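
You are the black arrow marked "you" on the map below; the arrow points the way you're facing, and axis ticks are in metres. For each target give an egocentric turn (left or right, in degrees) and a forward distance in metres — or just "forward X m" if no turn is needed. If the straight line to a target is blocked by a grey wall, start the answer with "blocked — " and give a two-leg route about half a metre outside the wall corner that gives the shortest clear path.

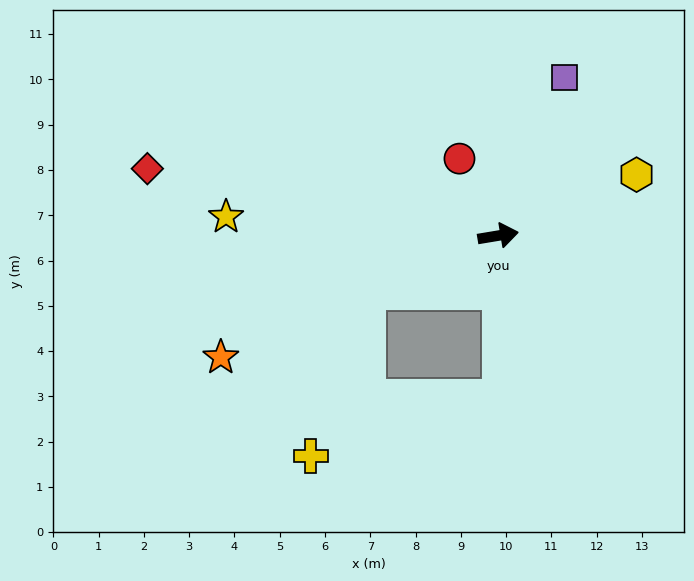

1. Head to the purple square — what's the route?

turn left 58°, forward 3.8 m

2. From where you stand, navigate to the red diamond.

turn left 160°, forward 7.9 m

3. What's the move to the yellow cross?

blocked — turn right 167°, forward 3.2 m, then turn left 49°, forward 3.9 m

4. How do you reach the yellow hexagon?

turn left 14°, forward 3.3 m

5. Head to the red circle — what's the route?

turn left 107°, forward 1.9 m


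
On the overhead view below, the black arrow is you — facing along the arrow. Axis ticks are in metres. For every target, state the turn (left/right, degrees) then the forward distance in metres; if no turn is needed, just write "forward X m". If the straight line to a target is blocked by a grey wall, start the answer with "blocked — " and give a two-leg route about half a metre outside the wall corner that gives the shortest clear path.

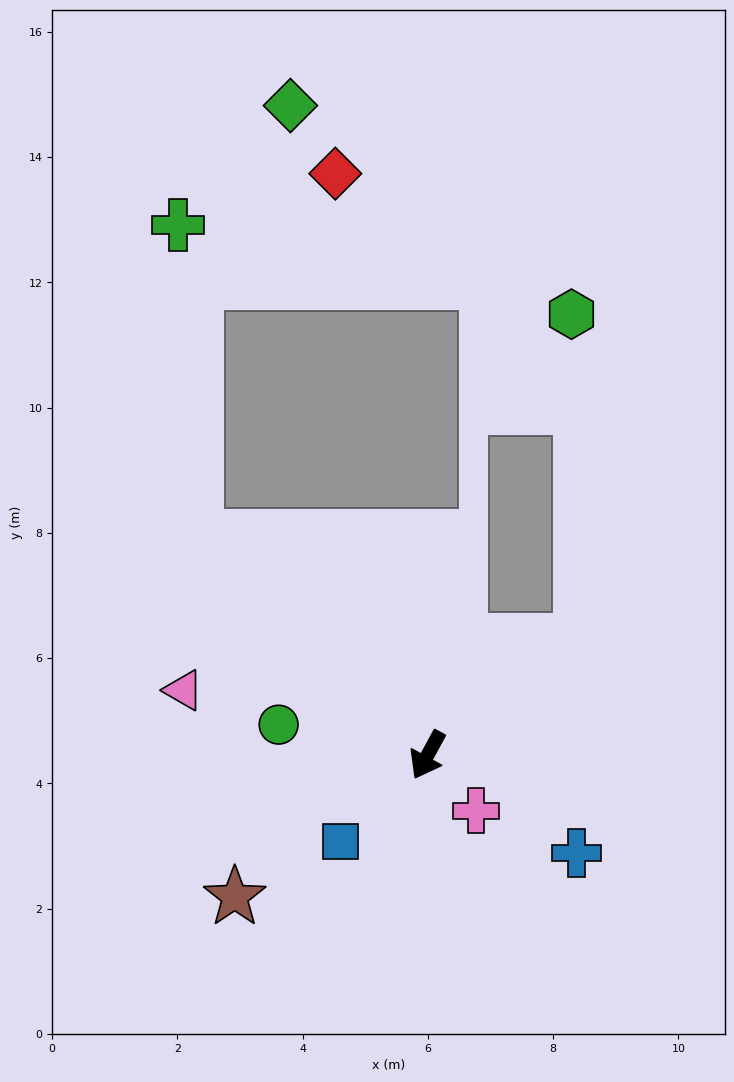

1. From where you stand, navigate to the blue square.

turn right 17°, forward 2.0 m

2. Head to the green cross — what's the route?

blocked — turn right 105°, forward 5.1 m, then turn right 43°, forward 5.0 m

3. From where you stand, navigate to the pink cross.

turn left 70°, forward 1.2 m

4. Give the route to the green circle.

turn right 73°, forward 2.4 m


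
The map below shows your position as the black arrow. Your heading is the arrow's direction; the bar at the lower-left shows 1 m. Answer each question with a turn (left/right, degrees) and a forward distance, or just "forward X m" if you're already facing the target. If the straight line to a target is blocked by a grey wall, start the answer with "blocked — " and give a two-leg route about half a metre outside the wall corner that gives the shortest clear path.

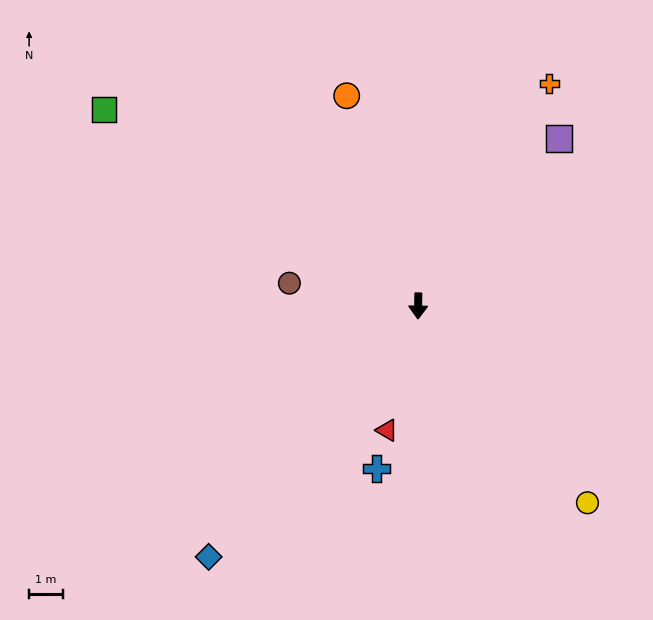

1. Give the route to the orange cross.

turn left 150°, forward 7.7 m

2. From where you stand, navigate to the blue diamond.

turn right 39°, forward 9.7 m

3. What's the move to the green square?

turn right 121°, forward 11.0 m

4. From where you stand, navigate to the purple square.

turn left 141°, forward 6.5 m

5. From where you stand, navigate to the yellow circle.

turn left 42°, forward 7.7 m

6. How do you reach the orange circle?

turn right 160°, forward 6.6 m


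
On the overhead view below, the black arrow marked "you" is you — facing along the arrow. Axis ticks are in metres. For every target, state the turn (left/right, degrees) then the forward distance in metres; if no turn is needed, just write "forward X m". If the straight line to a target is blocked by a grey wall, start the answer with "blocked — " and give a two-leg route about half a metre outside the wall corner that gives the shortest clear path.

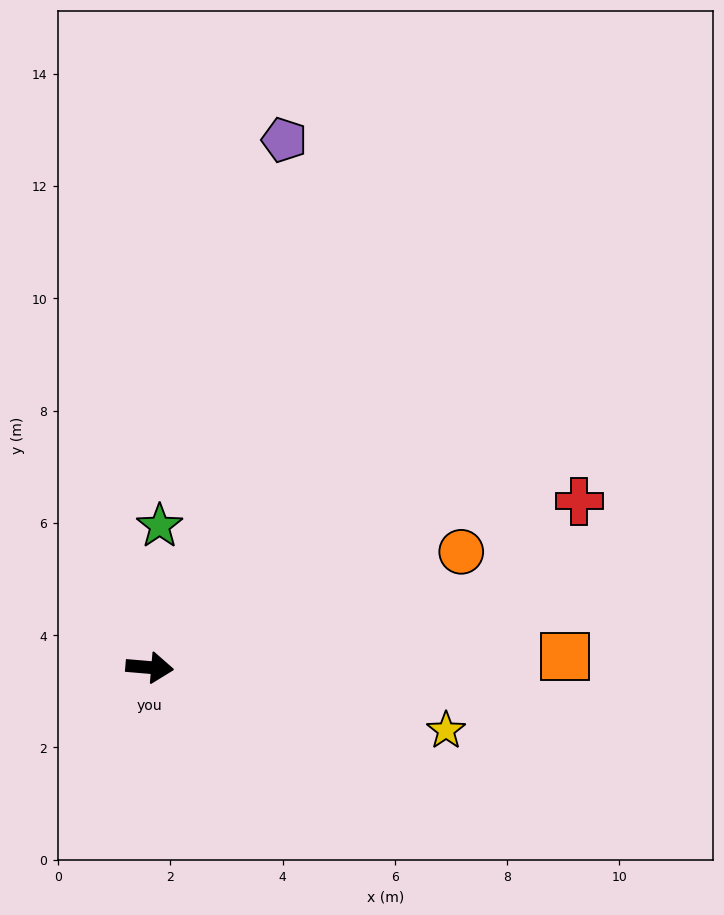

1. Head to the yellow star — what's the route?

turn right 7°, forward 5.4 m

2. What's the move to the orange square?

turn left 6°, forward 7.4 m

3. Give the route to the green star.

turn left 91°, forward 2.5 m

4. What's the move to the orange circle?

turn left 25°, forward 5.9 m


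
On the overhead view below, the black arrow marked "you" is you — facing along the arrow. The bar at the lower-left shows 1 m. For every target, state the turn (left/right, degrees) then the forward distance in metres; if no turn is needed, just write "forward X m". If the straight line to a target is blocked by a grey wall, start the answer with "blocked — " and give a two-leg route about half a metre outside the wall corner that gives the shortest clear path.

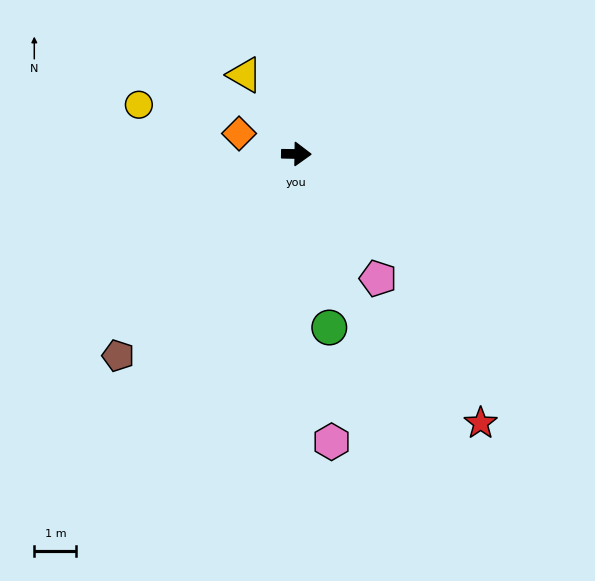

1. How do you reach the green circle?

turn right 78°, forward 4.2 m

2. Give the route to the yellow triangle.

turn left 124°, forward 2.2 m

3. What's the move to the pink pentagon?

turn right 56°, forward 3.5 m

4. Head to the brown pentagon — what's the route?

turn right 131°, forward 6.4 m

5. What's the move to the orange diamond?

turn left 161°, forward 1.4 m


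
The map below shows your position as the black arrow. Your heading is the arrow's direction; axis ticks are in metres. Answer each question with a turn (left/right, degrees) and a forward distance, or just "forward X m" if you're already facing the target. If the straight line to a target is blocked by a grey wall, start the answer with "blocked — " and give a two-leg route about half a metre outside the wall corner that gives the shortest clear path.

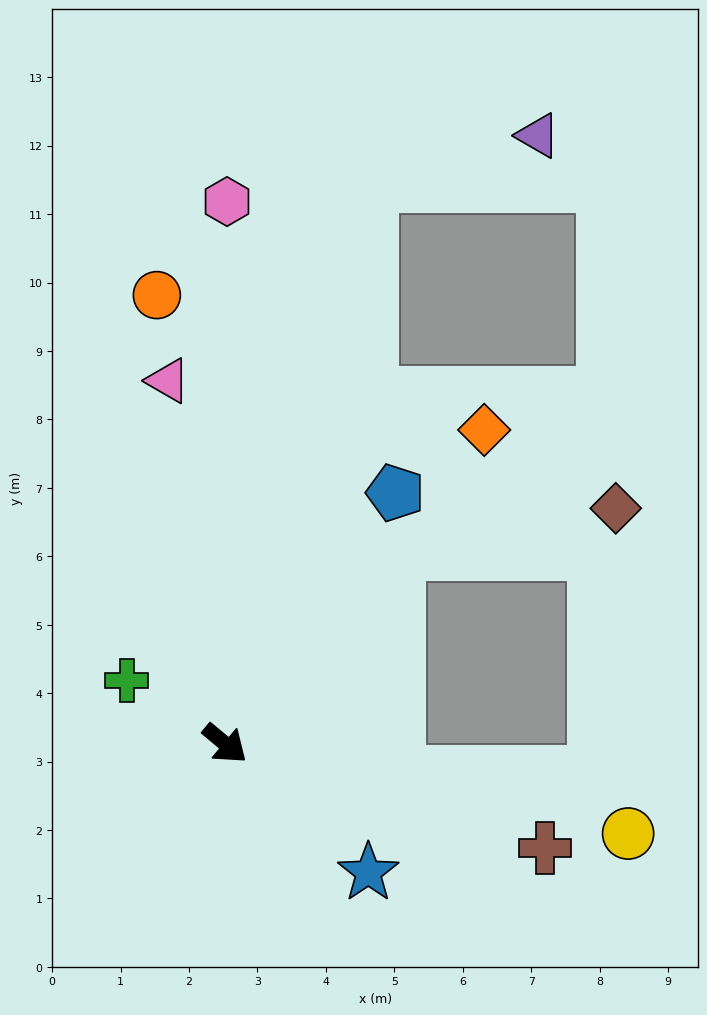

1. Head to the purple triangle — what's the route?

blocked — turn left 115°, forward 8.5 m, then turn right 59°, forward 2.6 m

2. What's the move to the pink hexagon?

turn left 130°, forward 7.9 m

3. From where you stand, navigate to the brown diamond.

blocked — turn left 88°, forward 3.8 m, then turn right 37°, forward 3.3 m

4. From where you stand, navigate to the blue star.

turn right 2°, forward 2.8 m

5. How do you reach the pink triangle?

turn left 139°, forward 5.4 m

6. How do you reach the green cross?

turn right 173°, forward 1.7 m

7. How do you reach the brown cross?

turn left 22°, forward 4.9 m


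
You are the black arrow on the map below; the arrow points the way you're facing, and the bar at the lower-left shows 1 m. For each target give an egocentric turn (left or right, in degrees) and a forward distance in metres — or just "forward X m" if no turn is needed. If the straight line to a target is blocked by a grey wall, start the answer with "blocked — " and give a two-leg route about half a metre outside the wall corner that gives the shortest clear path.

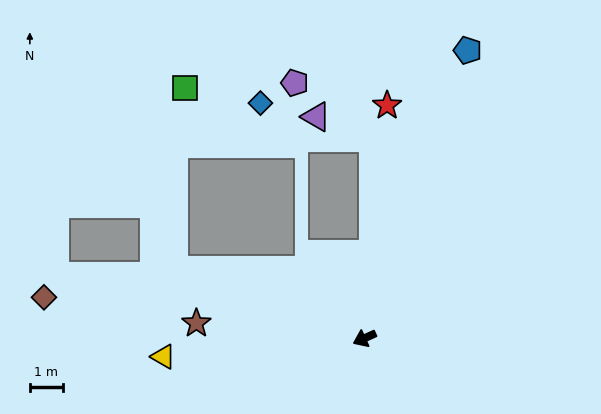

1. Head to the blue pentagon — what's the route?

turn right 134°, forward 9.2 m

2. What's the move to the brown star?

turn right 30°, forward 5.1 m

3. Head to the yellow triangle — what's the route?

turn right 19°, forward 6.1 m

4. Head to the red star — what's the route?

turn right 120°, forward 7.1 m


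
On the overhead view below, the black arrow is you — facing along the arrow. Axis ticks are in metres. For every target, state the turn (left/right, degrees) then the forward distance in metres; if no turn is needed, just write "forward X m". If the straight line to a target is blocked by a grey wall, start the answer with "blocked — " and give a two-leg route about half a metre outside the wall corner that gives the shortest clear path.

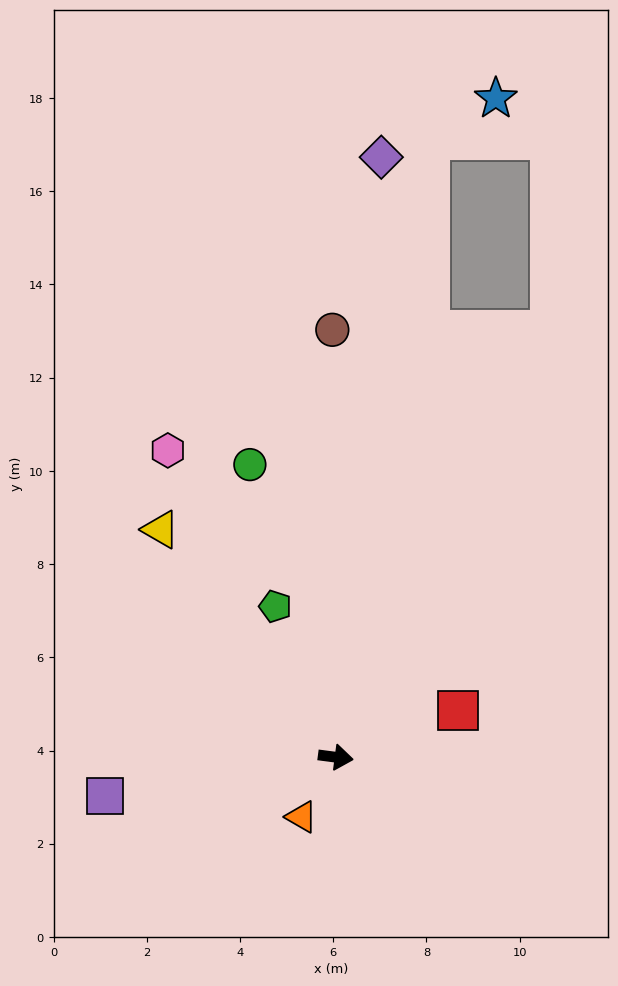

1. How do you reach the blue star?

blocked — turn left 89°, forward 13.4 m, then turn right 49°, forward 1.7 m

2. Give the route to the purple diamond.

turn left 93°, forward 12.9 m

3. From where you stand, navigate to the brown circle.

turn left 98°, forward 9.2 m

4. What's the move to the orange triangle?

turn right 112°, forward 1.5 m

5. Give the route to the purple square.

turn right 163°, forward 5.0 m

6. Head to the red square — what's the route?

turn left 28°, forward 2.8 m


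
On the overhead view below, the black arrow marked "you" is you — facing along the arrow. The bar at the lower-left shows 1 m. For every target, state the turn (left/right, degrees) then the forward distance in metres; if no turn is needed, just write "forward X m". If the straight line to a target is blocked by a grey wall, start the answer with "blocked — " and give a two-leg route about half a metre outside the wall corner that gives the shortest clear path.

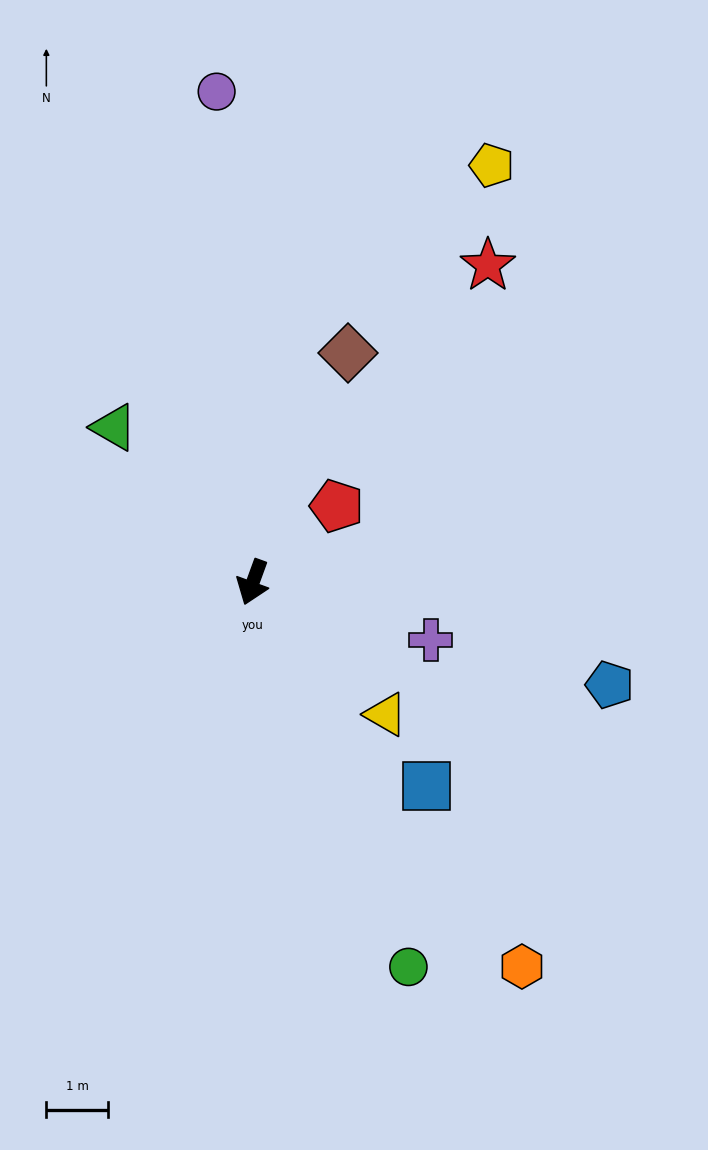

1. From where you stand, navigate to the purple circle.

turn right 156°, forward 8.0 m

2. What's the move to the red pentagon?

turn left 152°, forward 1.8 m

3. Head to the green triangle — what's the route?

turn right 118°, forward 3.4 m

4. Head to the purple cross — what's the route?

turn left 92°, forward 3.1 m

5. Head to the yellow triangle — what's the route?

turn left 65°, forward 3.1 m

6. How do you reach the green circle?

turn left 42°, forward 6.8 m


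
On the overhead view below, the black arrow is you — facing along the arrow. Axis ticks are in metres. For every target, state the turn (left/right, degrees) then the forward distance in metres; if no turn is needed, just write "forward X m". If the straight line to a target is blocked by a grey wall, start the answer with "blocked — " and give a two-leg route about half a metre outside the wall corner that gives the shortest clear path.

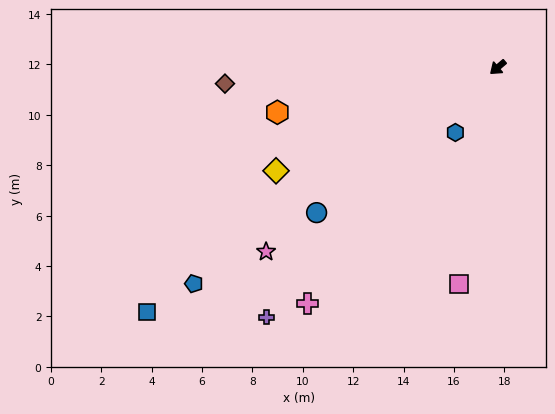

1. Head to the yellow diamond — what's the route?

turn right 15°, forward 9.7 m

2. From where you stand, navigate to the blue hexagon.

turn left 16°, forward 3.1 m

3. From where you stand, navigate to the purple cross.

turn left 7°, forward 13.5 m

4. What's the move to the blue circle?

forward 9.2 m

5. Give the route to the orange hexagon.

turn right 29°, forward 8.9 m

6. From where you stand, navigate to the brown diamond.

turn right 37°, forward 10.9 m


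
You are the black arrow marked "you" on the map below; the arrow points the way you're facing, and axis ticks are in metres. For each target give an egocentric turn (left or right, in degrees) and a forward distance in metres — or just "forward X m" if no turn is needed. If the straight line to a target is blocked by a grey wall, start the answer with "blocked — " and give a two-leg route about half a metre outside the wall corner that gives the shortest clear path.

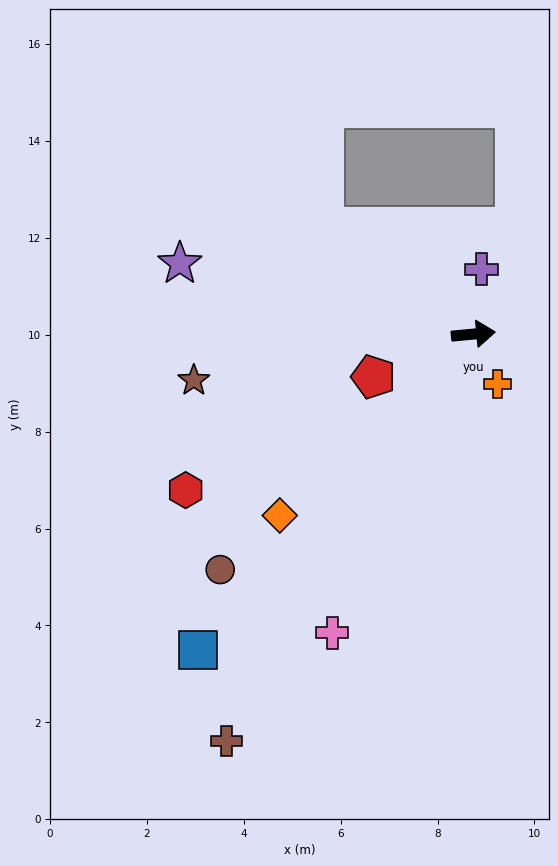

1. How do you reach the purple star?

turn left 161°, forward 6.2 m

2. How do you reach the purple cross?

turn left 77°, forward 1.4 m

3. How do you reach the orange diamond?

turn right 142°, forward 5.5 m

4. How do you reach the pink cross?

turn right 121°, forward 6.8 m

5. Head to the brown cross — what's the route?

turn right 127°, forward 9.8 m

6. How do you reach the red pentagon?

turn right 162°, forward 2.2 m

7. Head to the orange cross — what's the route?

turn right 70°, forward 1.1 m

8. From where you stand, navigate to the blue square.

turn right 137°, forward 8.6 m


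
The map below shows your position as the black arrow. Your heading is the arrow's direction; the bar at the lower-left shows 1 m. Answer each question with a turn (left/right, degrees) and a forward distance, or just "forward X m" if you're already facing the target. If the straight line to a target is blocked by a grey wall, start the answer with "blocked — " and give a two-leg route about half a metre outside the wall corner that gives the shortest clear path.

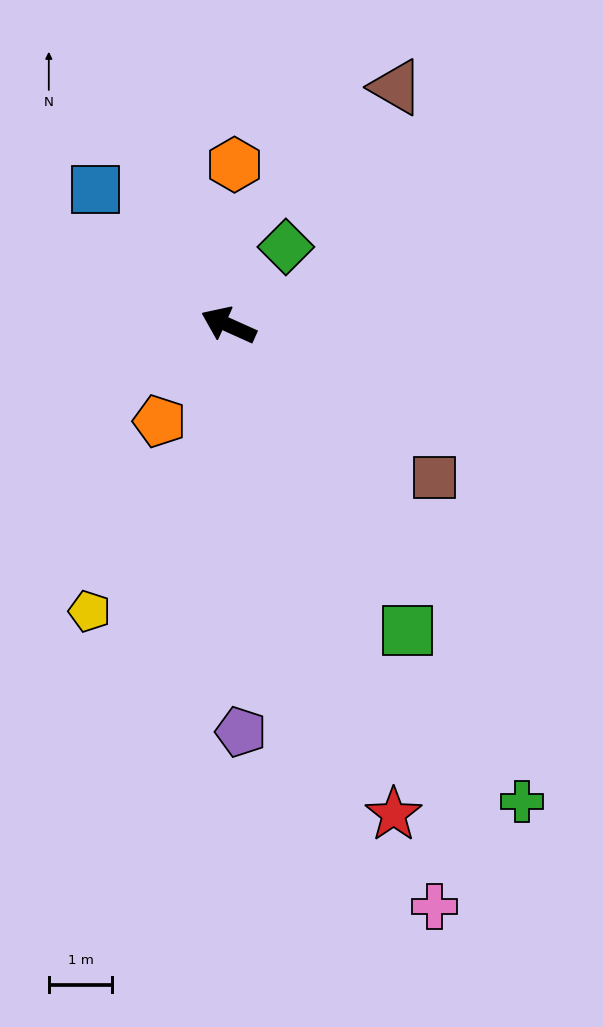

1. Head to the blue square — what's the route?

turn right 21°, forward 3.0 m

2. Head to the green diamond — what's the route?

turn right 102°, forward 1.5 m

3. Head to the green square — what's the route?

turn left 145°, forward 5.6 m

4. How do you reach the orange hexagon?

turn right 68°, forward 2.5 m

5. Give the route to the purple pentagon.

turn left 116°, forward 6.4 m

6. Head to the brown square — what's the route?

turn left 168°, forward 4.0 m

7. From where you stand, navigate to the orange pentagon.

turn left 79°, forward 1.9 m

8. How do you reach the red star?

turn left 133°, forward 8.1 m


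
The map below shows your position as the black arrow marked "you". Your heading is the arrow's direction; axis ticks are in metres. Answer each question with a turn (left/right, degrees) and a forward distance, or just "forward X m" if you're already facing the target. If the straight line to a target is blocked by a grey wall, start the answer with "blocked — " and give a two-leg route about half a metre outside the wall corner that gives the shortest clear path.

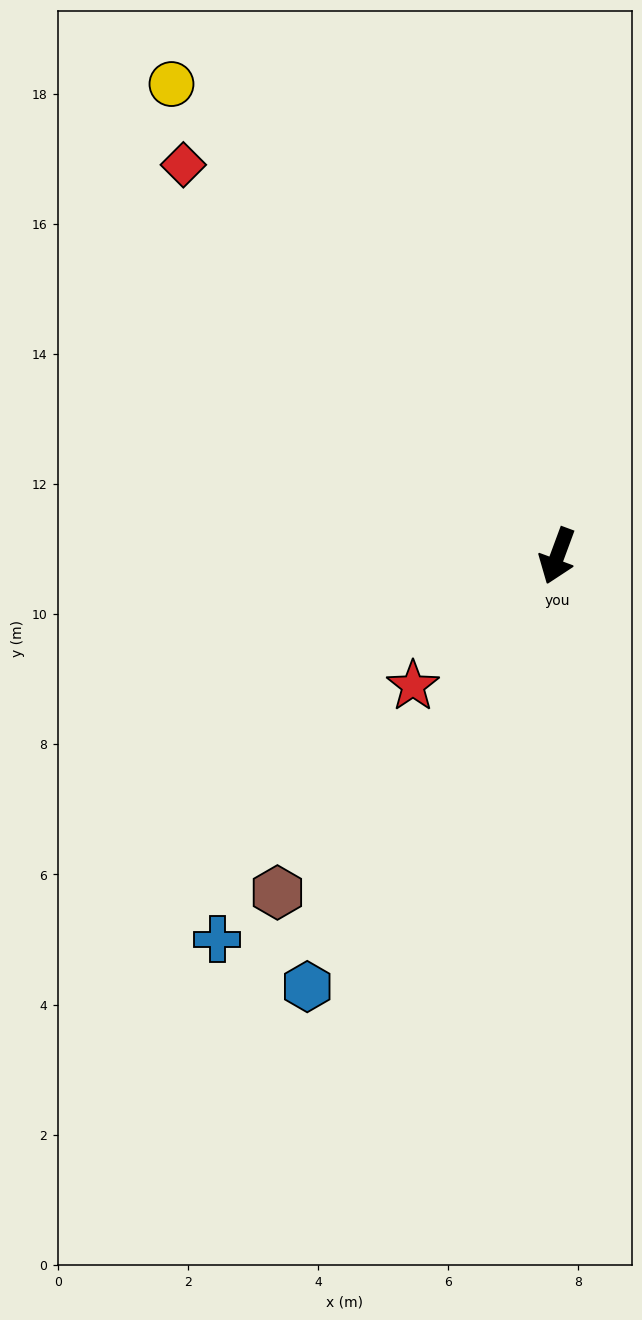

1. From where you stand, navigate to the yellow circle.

turn right 120°, forward 9.4 m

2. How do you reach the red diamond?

turn right 116°, forward 8.3 m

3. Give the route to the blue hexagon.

turn right 10°, forward 7.7 m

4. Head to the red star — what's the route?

turn right 28°, forward 3.0 m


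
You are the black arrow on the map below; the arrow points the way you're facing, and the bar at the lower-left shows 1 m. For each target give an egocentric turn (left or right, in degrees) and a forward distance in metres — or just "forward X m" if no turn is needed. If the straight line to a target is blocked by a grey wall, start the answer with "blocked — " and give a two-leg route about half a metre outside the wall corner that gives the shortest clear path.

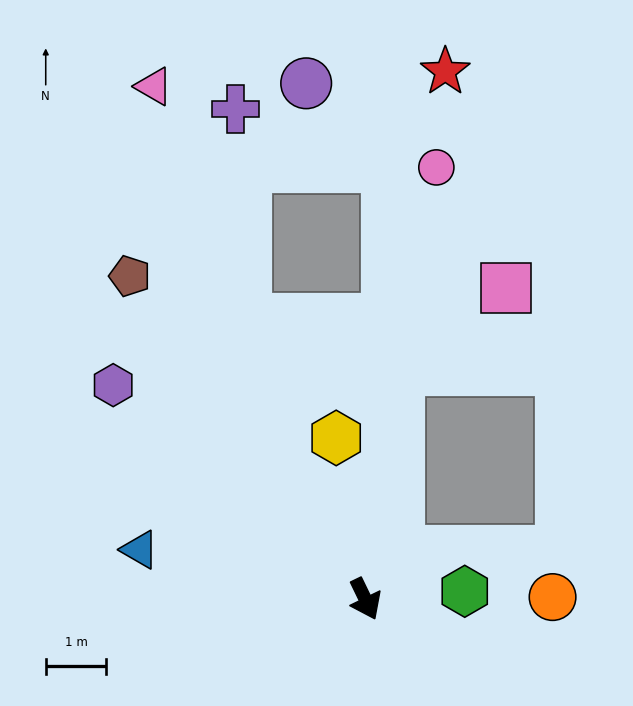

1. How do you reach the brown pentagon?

turn right 170°, forward 6.6 m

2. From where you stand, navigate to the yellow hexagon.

turn left 164°, forward 2.7 m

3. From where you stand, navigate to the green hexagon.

turn left 69°, forward 1.7 m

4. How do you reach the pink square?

blocked — turn left 146°, forward 3.8 m, then turn right 45°, forward 2.2 m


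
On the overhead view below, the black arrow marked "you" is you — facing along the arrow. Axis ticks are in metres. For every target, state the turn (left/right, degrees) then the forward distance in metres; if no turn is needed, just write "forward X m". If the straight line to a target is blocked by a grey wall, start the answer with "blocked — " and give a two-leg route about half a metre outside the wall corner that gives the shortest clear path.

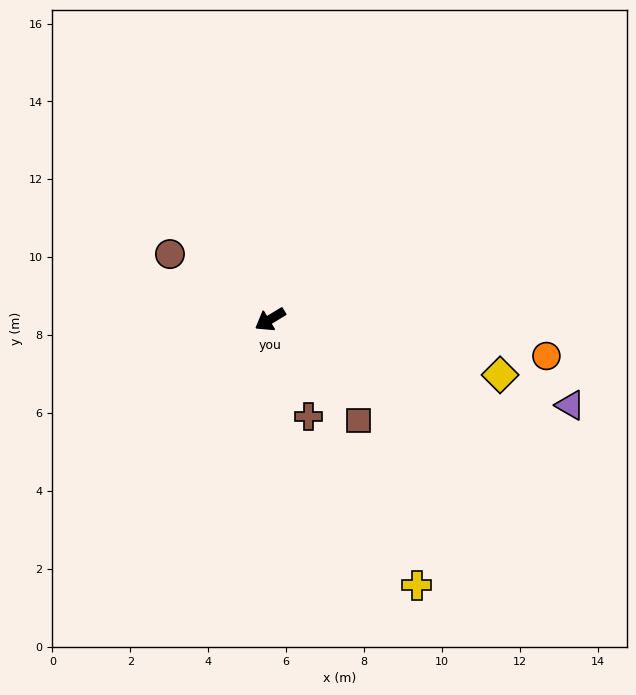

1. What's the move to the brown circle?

turn right 64°, forward 3.1 m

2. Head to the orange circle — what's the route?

turn left 141°, forward 7.2 m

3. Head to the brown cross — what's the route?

turn left 80°, forward 2.7 m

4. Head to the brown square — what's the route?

turn left 100°, forward 3.5 m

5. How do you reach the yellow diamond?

turn left 135°, forward 6.1 m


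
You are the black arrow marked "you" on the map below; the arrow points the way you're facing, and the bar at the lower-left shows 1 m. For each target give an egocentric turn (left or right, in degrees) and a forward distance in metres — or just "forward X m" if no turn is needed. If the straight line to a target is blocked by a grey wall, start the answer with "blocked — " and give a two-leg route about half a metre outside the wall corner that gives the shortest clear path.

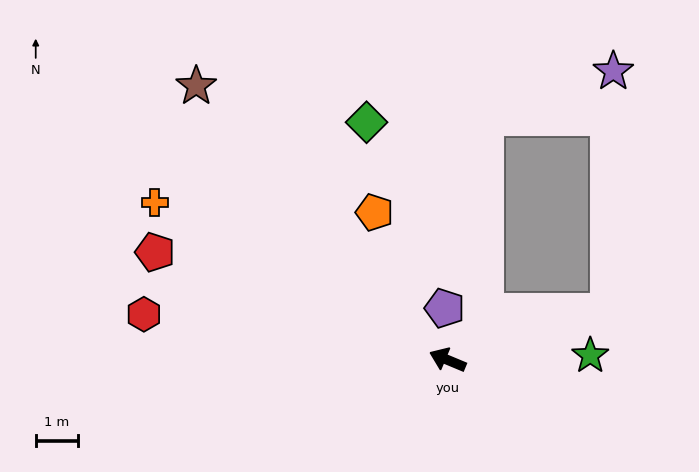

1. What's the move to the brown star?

turn right 25°, forward 8.8 m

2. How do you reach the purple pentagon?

turn right 64°, forward 1.2 m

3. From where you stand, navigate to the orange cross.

turn right 6°, forward 7.9 m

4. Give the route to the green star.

turn right 156°, forward 3.4 m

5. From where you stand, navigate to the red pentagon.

turn left 2°, forward 7.4 m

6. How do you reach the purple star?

blocked — turn right 140°, forward 4.0 m, then turn left 71°, forward 5.7 m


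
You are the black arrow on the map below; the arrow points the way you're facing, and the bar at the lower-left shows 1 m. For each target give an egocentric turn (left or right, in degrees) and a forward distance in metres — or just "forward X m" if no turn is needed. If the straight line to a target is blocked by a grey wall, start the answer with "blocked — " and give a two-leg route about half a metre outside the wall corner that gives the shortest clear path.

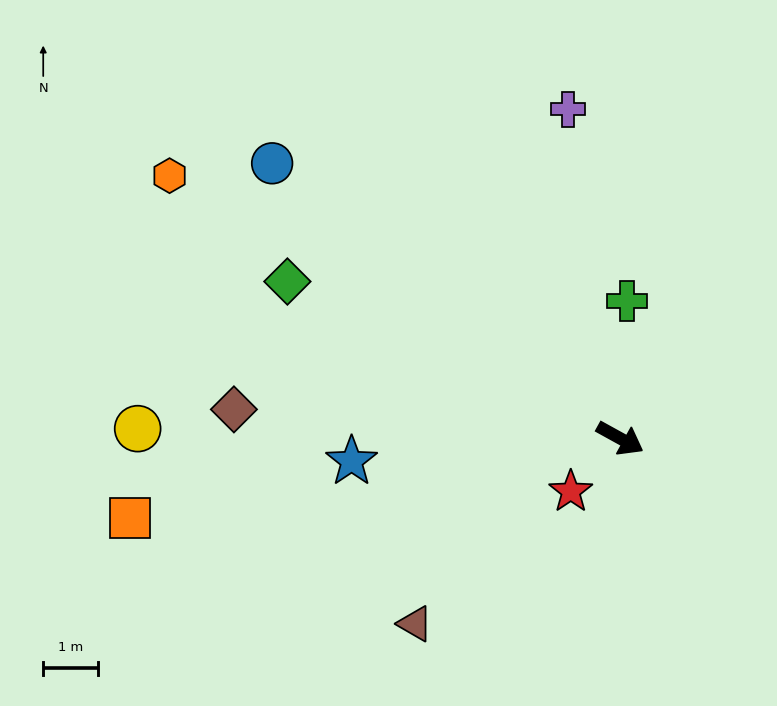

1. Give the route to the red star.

turn right 104°, forward 1.3 m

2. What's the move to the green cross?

turn left 116°, forward 2.5 m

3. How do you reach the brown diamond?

turn right 155°, forward 7.1 m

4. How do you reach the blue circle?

turn left 171°, forward 8.1 m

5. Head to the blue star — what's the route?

turn right 146°, forward 4.9 m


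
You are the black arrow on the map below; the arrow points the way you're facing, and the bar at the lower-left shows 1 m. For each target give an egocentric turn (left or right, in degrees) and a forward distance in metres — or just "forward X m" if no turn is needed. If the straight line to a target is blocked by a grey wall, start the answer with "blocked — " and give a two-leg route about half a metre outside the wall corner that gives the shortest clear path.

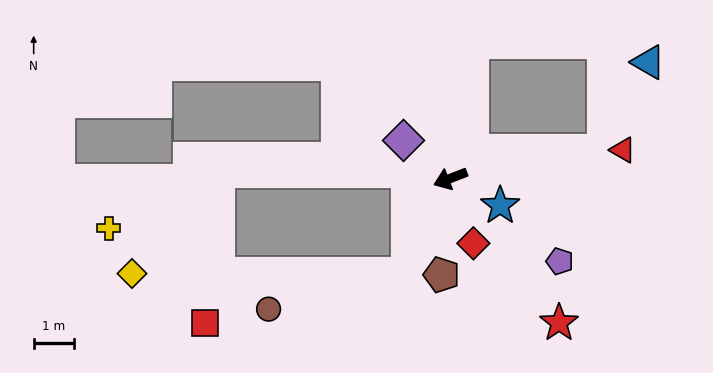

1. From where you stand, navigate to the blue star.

turn left 130°, forward 1.4 m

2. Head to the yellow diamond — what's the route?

blocked — turn left 45°, forward 2.6 m, then turn right 66°, forward 6.9 m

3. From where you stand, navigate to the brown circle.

blocked — turn left 45°, forward 2.6 m, then turn right 52°, forward 3.6 m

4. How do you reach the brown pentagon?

turn left 64°, forward 2.4 m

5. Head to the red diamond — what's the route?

turn left 88°, forward 1.7 m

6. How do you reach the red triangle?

turn left 168°, forward 4.4 m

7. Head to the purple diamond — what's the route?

turn right 60°, forward 1.5 m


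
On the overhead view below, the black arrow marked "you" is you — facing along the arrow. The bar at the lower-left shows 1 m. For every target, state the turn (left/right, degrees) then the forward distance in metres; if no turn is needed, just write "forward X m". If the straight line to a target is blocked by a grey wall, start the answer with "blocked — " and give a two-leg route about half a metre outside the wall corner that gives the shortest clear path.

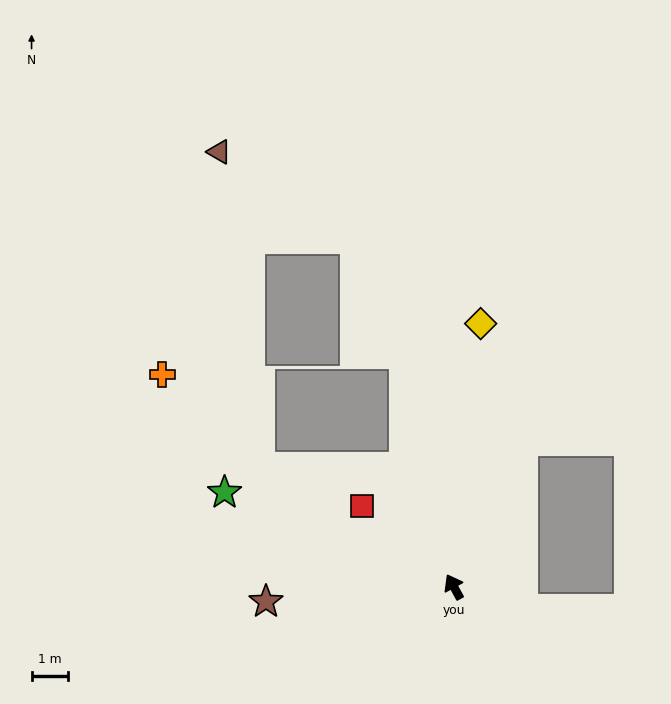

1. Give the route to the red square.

turn left 20°, forward 3.4 m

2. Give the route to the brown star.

turn left 66°, forward 5.2 m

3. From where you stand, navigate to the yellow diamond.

turn right 34°, forward 7.3 m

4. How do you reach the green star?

turn left 39°, forward 6.8 m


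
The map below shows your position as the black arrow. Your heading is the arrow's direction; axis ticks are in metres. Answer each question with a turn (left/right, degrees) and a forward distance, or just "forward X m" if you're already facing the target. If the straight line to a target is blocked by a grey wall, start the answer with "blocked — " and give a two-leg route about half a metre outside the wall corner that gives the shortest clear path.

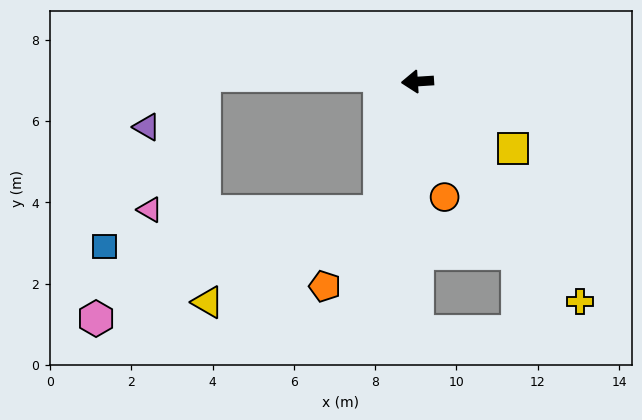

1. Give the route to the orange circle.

turn left 100°, forward 2.9 m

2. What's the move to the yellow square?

turn left 141°, forward 2.9 m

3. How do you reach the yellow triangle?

blocked — turn left 71°, forward 3.4 m, then turn right 47°, forward 4.8 m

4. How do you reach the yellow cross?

turn left 123°, forward 6.7 m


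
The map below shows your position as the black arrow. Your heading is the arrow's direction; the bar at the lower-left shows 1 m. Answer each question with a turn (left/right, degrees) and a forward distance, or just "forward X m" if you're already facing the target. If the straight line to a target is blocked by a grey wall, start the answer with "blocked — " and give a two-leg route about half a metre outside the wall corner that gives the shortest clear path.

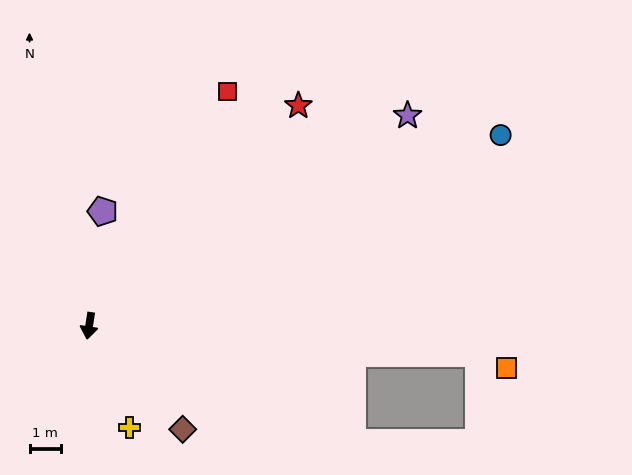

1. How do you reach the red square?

turn left 158°, forward 8.7 m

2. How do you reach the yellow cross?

turn left 31°, forward 3.5 m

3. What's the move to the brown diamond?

turn left 51°, forward 4.5 m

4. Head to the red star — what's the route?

turn left 145°, forward 9.7 m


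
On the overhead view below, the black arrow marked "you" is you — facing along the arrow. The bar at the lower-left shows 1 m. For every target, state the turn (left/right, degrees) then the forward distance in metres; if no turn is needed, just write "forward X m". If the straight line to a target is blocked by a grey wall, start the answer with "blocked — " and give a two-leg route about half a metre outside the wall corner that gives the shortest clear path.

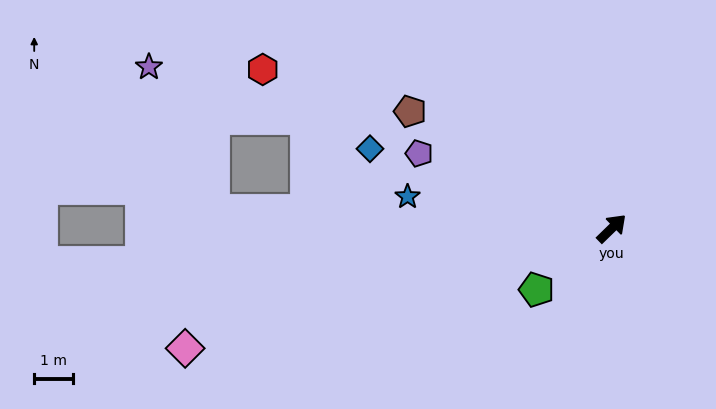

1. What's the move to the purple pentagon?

turn left 115°, forward 5.4 m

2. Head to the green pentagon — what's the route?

turn left 175°, forward 2.5 m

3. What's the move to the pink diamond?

turn left 151°, forward 11.5 m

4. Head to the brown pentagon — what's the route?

turn left 106°, forward 6.1 m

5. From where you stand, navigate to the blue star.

turn left 127°, forward 5.4 m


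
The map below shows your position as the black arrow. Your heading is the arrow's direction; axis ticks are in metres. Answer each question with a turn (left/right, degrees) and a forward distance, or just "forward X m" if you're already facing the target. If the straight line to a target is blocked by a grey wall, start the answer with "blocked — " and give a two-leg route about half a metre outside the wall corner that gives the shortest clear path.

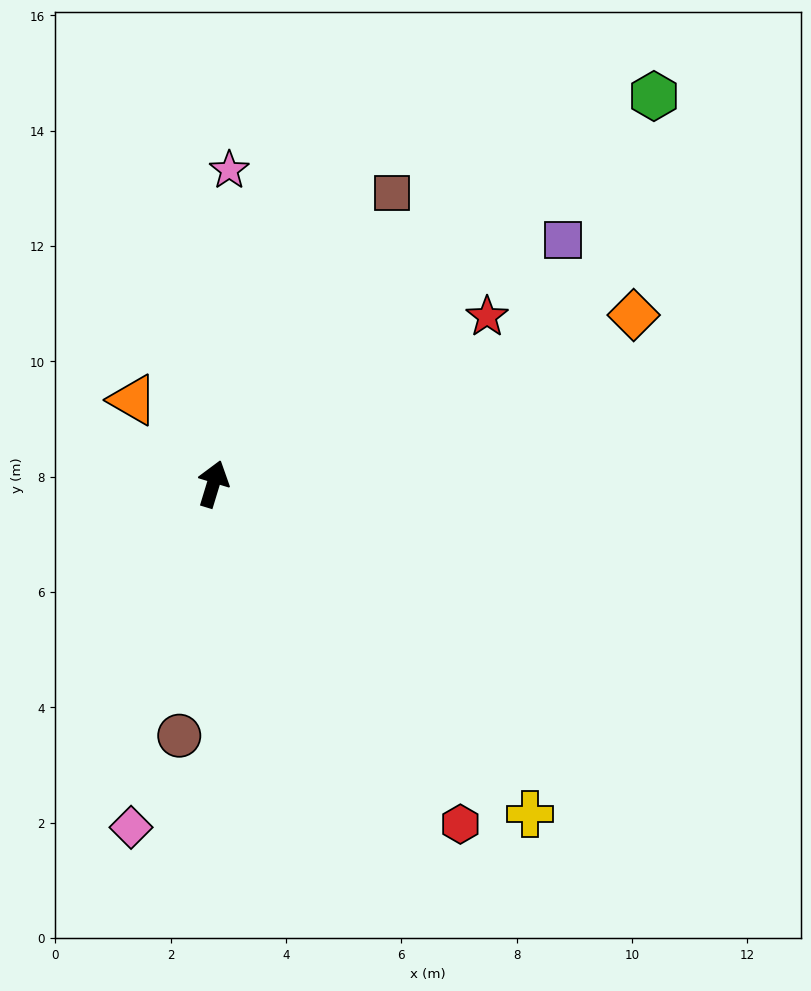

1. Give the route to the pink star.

turn left 14°, forward 5.4 m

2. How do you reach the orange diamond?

turn right 51°, forward 7.9 m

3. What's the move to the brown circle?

turn right 171°, forward 4.4 m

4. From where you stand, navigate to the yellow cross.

turn right 119°, forward 7.9 m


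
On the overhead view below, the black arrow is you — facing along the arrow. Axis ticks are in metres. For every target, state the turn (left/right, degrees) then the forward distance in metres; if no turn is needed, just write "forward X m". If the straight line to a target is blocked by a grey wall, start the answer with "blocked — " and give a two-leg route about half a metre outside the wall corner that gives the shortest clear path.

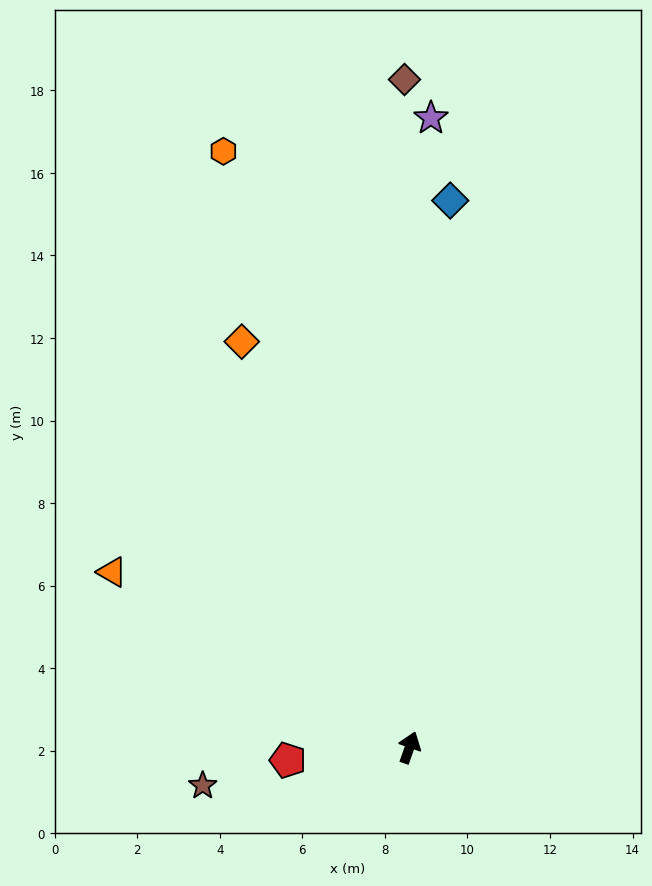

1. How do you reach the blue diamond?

turn left 15°, forward 13.3 m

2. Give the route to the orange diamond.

turn left 42°, forward 10.6 m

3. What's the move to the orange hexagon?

turn left 37°, forward 15.1 m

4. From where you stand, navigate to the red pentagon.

turn left 115°, forward 3.0 m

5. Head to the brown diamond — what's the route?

turn left 20°, forward 16.2 m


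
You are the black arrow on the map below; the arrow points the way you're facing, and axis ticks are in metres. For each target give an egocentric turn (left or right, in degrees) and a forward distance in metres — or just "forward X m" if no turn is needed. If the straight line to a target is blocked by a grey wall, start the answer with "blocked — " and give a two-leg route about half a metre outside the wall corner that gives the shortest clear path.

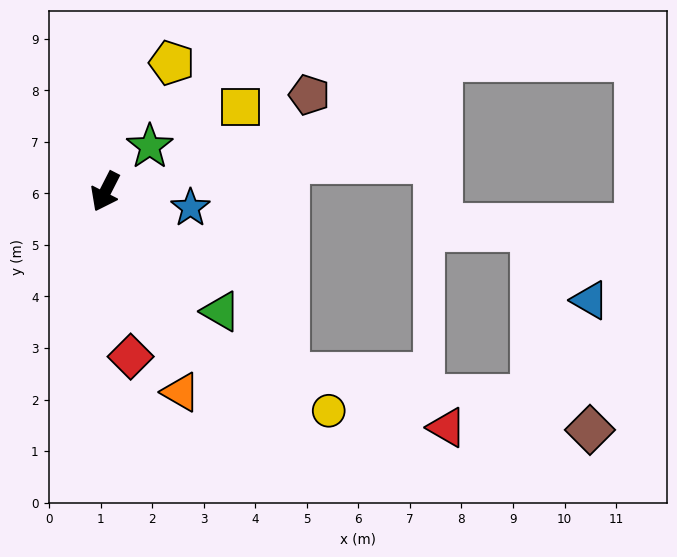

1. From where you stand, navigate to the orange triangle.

turn left 48°, forward 4.2 m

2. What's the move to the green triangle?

turn left 71°, forward 3.2 m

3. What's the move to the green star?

turn left 162°, forward 1.2 m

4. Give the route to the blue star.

turn left 106°, forward 1.7 m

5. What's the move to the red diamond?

turn left 36°, forward 3.2 m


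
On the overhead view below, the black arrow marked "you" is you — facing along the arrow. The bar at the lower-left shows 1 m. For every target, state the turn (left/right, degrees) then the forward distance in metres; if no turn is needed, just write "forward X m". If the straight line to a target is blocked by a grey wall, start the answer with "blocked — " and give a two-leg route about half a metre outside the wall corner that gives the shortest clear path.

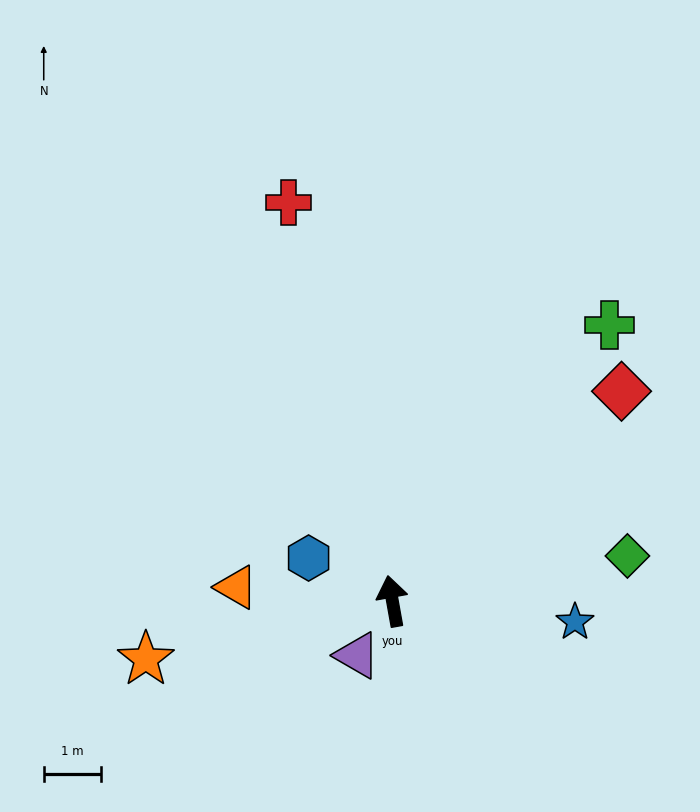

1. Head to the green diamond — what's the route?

turn right 89°, forward 4.2 m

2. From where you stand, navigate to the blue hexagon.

turn left 53°, forward 1.6 m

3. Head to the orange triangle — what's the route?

turn left 75°, forward 2.7 m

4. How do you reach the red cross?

turn left 4°, forward 7.2 m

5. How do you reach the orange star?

turn left 93°, forward 4.4 m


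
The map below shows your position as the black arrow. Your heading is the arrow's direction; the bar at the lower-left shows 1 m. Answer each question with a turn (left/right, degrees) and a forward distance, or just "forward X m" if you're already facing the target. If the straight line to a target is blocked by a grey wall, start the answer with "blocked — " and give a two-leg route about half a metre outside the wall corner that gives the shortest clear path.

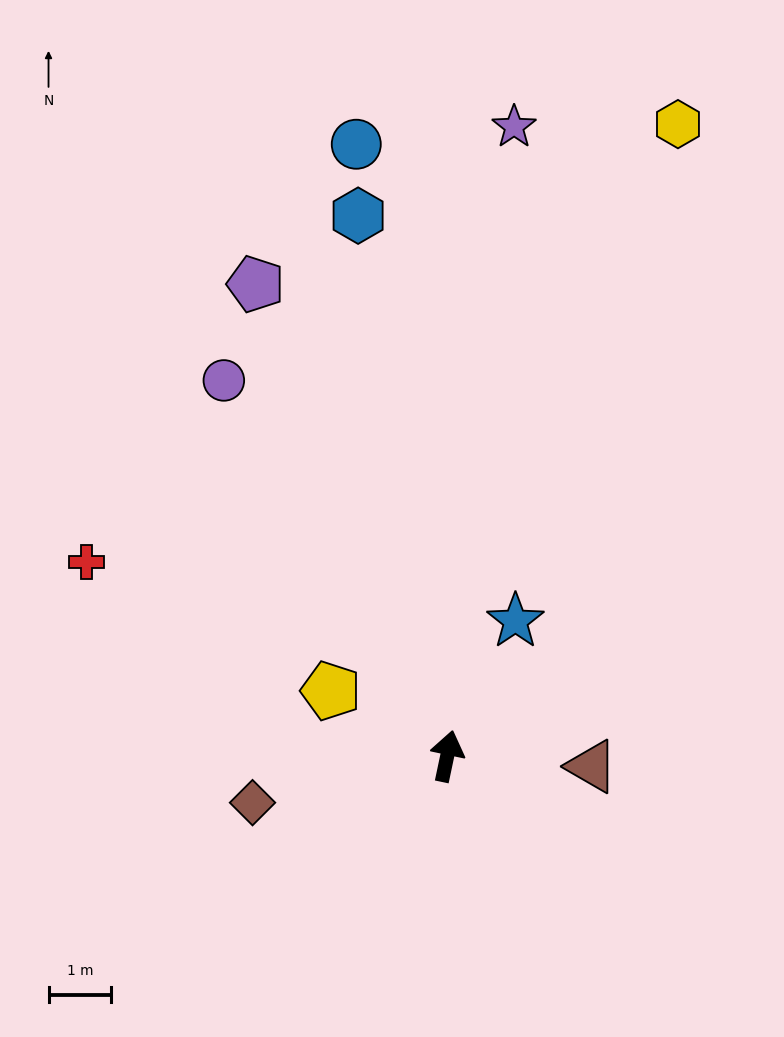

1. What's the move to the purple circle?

turn left 43°, forward 7.0 m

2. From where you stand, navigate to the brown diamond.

turn left 115°, forward 3.2 m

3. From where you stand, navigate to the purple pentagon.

turn left 34°, forward 8.1 m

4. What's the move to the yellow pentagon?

turn left 73°, forward 2.1 m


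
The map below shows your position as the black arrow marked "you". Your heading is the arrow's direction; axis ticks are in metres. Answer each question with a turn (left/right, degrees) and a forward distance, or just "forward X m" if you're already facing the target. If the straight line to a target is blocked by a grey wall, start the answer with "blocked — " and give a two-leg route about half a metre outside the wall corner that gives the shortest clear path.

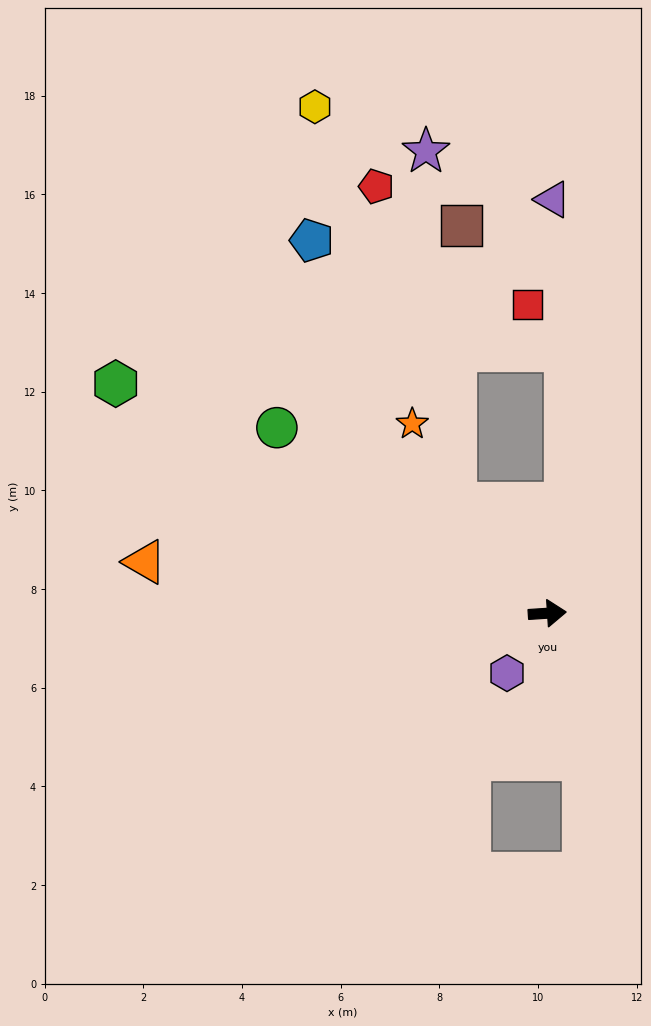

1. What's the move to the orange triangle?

turn left 169°, forward 8.2 m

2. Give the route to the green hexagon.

turn left 148°, forward 9.9 m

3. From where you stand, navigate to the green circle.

turn left 142°, forward 6.6 m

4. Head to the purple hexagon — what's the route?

turn right 128°, forward 1.5 m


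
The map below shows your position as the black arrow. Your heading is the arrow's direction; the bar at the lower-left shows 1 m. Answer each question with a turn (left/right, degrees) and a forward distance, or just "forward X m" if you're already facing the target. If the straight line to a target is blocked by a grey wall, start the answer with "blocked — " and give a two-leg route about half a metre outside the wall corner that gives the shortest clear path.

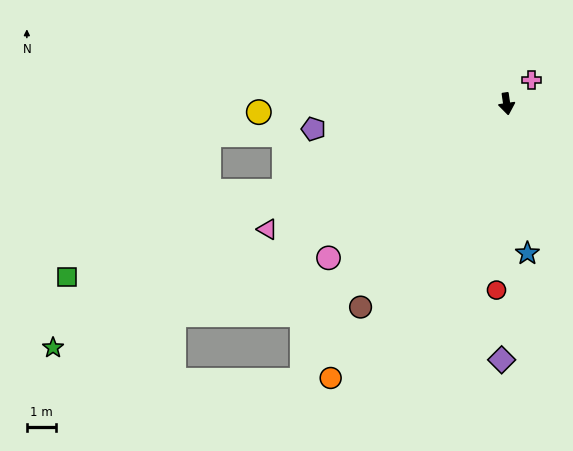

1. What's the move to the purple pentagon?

turn right 91°, forward 6.7 m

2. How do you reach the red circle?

turn right 11°, forward 6.4 m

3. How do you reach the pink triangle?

turn right 71°, forward 9.3 m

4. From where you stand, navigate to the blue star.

forward 5.2 m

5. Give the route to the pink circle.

turn right 57°, forward 8.1 m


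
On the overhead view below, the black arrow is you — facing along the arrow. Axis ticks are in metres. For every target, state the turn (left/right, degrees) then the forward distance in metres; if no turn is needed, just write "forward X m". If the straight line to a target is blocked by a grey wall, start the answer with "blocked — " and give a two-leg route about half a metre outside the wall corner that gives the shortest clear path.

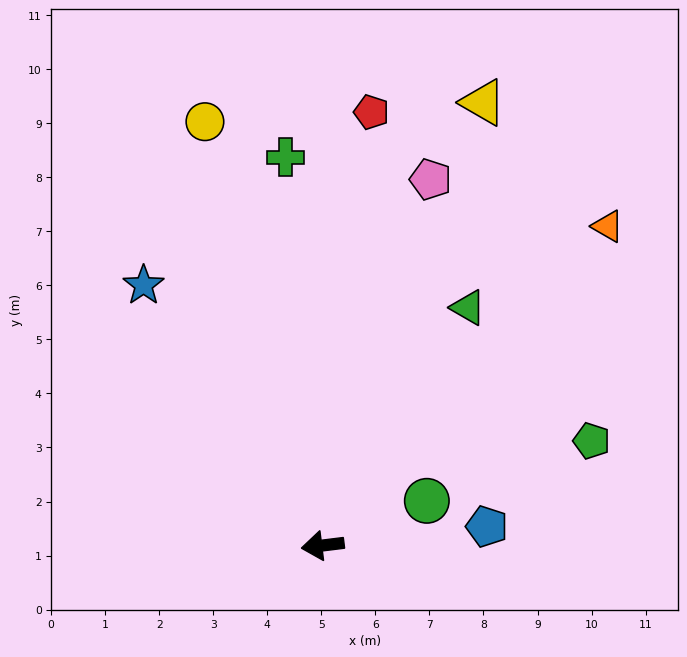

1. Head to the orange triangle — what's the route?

turn right 139°, forward 7.9 m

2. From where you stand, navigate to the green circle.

turn right 164°, forward 2.1 m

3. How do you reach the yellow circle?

turn right 82°, forward 8.1 m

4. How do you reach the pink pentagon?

turn right 113°, forward 7.1 m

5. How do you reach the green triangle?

turn right 128°, forward 5.2 m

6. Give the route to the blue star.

turn right 63°, forward 5.8 m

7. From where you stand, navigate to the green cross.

turn right 92°, forward 7.2 m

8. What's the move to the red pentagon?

turn right 103°, forward 8.1 m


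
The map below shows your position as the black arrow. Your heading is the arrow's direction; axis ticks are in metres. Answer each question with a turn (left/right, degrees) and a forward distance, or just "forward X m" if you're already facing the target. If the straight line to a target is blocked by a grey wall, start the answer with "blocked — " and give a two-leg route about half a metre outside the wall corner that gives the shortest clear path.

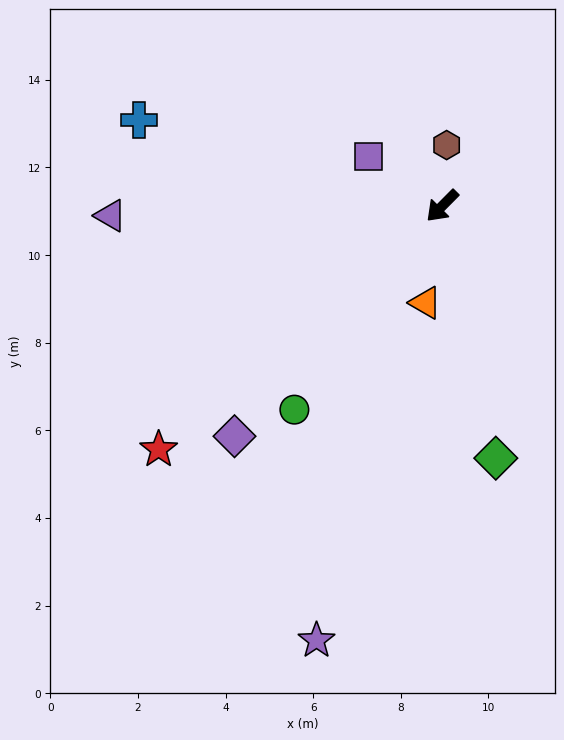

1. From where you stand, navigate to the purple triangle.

turn right 44°, forward 7.6 m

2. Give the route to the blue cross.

turn right 61°, forward 7.2 m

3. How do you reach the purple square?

turn right 79°, forward 2.0 m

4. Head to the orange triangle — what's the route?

turn left 35°, forward 2.2 m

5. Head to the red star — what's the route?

turn right 5°, forward 8.5 m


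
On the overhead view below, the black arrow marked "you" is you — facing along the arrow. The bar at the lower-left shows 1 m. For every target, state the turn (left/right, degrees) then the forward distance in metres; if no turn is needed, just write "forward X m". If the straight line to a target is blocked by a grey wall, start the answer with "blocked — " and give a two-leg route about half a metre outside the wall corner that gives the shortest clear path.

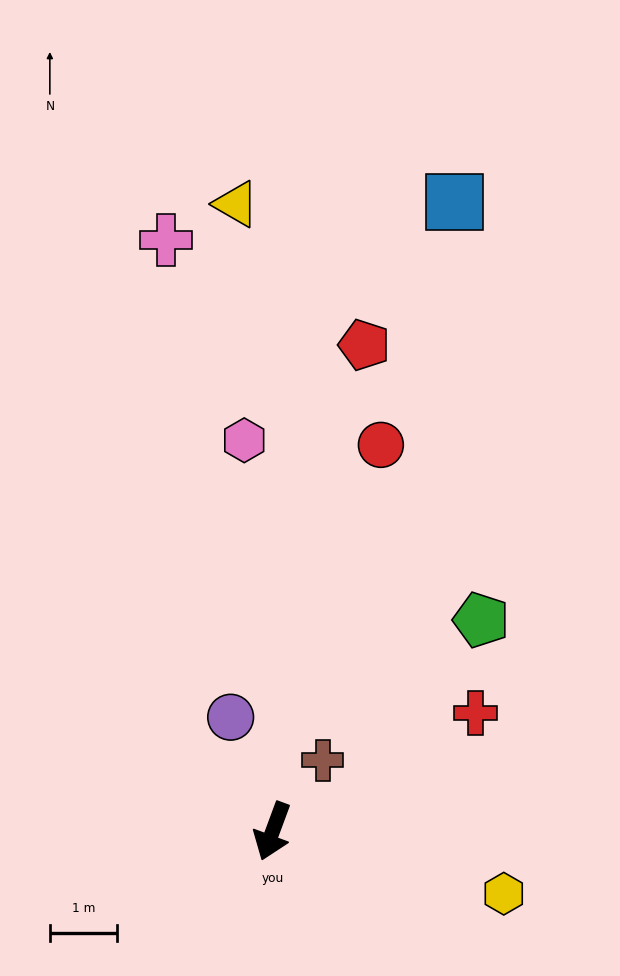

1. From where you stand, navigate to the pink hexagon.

turn right 156°, forward 5.9 m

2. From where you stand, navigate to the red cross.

turn left 141°, forward 3.5 m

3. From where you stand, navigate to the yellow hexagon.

turn left 95°, forward 3.6 m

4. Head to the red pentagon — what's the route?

turn right 170°, forward 7.4 m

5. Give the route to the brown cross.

turn left 165°, forward 1.3 m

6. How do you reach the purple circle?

turn right 139°, forward 1.8 m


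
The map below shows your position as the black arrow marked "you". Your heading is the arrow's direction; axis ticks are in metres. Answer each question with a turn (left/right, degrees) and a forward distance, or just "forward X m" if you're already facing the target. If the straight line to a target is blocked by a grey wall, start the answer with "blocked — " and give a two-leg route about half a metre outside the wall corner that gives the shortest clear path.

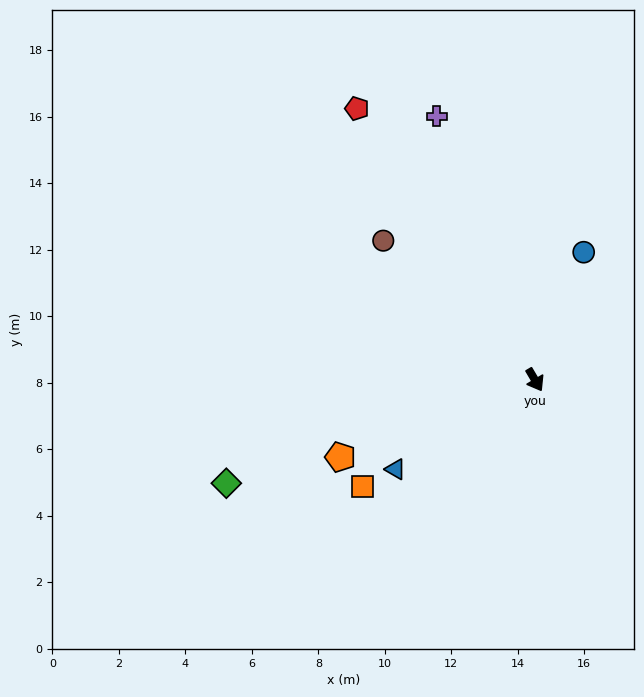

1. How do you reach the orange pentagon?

turn right 99°, forward 6.3 m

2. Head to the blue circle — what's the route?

turn left 129°, forward 4.1 m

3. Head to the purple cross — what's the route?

turn left 170°, forward 8.5 m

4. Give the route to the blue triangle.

turn right 88°, forward 5.0 m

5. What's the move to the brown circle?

turn right 163°, forward 6.2 m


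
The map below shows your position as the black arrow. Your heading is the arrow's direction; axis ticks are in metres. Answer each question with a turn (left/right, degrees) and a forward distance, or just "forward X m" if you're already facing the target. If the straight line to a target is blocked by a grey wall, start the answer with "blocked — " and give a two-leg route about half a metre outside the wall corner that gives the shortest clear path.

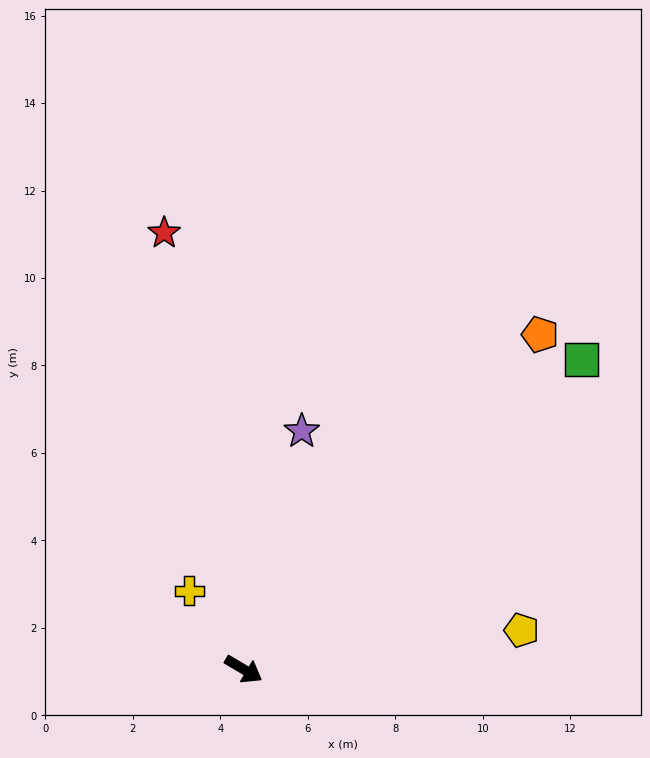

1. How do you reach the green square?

turn left 73°, forward 10.5 m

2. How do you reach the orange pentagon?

turn left 79°, forward 10.2 m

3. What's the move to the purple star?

turn left 107°, forward 5.6 m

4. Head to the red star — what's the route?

turn left 131°, forward 10.1 m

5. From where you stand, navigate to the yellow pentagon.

turn left 39°, forward 6.4 m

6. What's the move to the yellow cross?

turn left 155°, forward 2.2 m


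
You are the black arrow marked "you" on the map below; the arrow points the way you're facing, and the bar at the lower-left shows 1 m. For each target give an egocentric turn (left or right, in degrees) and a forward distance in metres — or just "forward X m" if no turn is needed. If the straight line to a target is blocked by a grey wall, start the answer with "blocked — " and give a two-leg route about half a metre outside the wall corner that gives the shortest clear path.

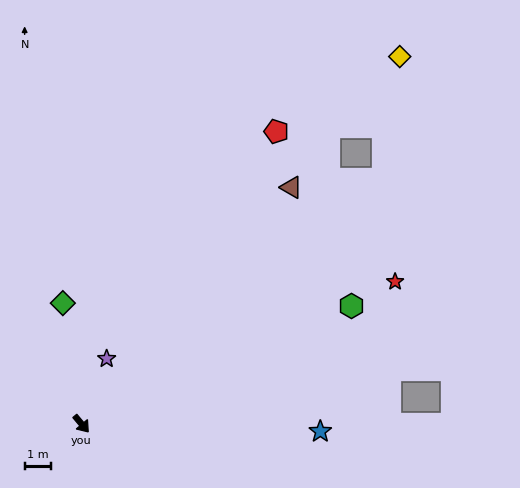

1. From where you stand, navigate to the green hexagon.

turn left 74°, forward 11.3 m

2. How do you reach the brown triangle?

turn left 98°, forward 12.1 m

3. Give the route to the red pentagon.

turn left 106°, forward 13.4 m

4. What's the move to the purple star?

turn left 119°, forward 2.7 m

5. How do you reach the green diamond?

turn left 149°, forward 4.7 m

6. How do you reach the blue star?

turn left 48°, forward 9.1 m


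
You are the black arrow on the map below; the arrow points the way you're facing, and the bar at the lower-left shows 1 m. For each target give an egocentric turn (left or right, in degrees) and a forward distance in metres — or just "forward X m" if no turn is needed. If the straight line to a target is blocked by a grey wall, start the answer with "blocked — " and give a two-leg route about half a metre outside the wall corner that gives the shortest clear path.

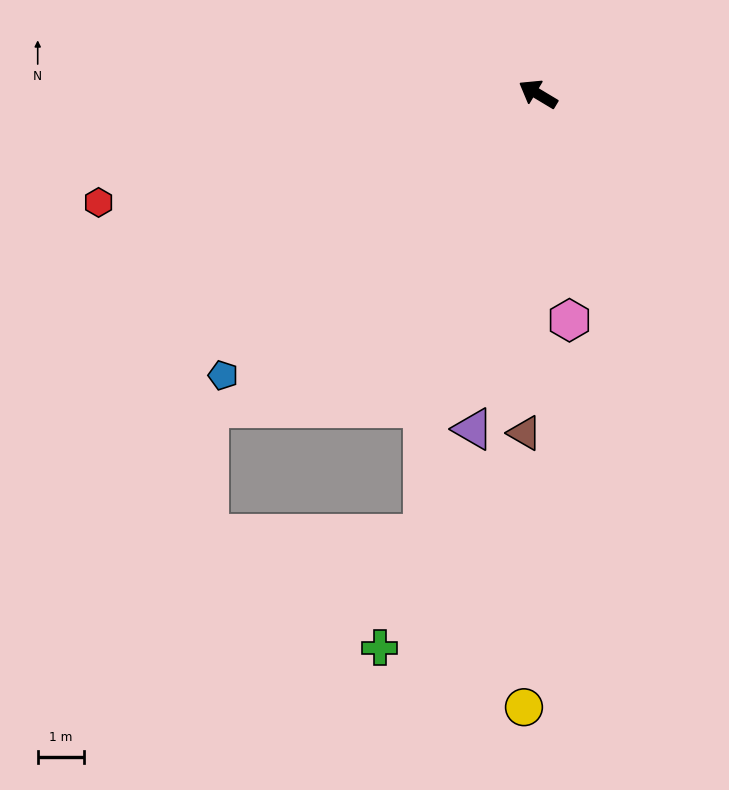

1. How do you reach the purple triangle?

turn left 110°, forward 7.3 m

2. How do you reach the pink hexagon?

turn left 129°, forward 4.9 m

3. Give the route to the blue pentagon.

turn left 73°, forward 9.1 m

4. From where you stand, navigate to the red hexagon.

turn left 45°, forward 9.7 m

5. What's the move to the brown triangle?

turn left 119°, forward 7.3 m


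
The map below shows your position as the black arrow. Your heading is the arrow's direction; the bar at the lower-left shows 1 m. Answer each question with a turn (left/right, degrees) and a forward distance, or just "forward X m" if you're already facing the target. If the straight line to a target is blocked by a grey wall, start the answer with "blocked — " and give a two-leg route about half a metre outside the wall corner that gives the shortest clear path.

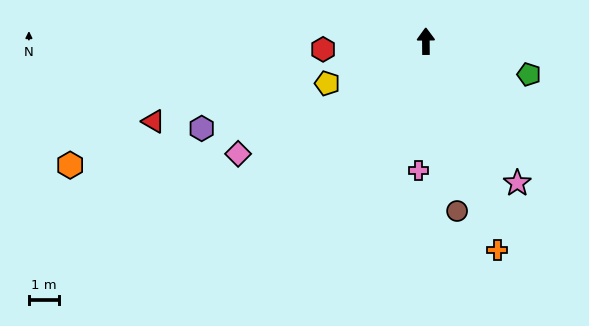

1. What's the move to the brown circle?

turn right 170°, forward 5.7 m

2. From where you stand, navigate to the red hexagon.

turn left 94°, forward 3.4 m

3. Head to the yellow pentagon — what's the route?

turn left 113°, forward 3.5 m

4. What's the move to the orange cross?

turn right 162°, forward 7.2 m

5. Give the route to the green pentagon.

turn right 108°, forward 3.6 m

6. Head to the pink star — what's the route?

turn right 148°, forward 5.5 m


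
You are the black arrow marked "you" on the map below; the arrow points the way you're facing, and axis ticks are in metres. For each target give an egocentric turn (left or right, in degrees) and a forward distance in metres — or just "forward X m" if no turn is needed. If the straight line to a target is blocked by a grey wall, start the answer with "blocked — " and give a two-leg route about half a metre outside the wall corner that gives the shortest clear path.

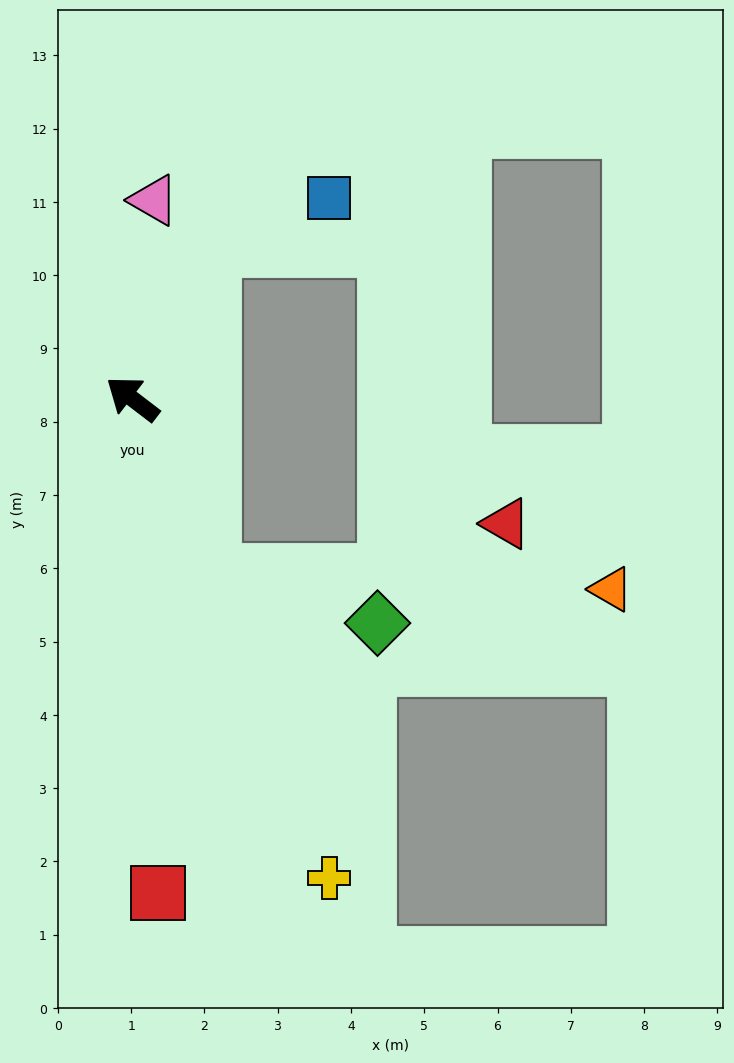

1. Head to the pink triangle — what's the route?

turn right 59°, forward 2.7 m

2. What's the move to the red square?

turn left 130°, forward 6.8 m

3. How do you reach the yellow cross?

turn left 150°, forward 7.1 m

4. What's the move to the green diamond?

blocked — turn left 151°, forward 2.6 m, then turn left 50°, forward 2.4 m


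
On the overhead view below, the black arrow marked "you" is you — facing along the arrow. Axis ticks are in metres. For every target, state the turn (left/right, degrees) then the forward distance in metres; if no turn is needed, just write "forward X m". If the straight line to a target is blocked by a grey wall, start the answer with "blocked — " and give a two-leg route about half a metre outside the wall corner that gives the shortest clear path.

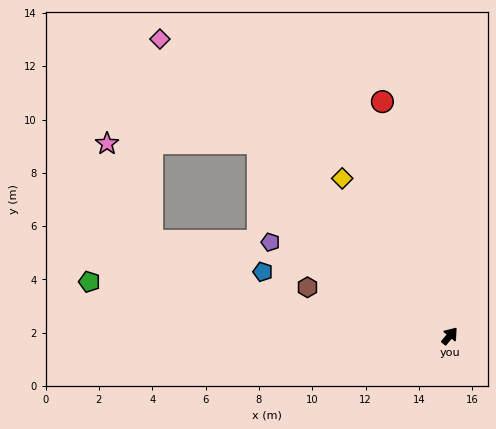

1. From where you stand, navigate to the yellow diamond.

turn left 74°, forward 7.2 m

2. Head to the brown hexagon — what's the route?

turn left 111°, forward 5.6 m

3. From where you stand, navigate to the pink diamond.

turn left 84°, forward 15.6 m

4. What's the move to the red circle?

turn left 56°, forward 9.1 m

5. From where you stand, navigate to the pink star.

blocked — turn left 84°, forward 10.2 m, then turn left 46°, forward 5.7 m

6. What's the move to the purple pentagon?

turn left 102°, forward 7.6 m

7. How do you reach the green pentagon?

turn left 121°, forward 13.7 m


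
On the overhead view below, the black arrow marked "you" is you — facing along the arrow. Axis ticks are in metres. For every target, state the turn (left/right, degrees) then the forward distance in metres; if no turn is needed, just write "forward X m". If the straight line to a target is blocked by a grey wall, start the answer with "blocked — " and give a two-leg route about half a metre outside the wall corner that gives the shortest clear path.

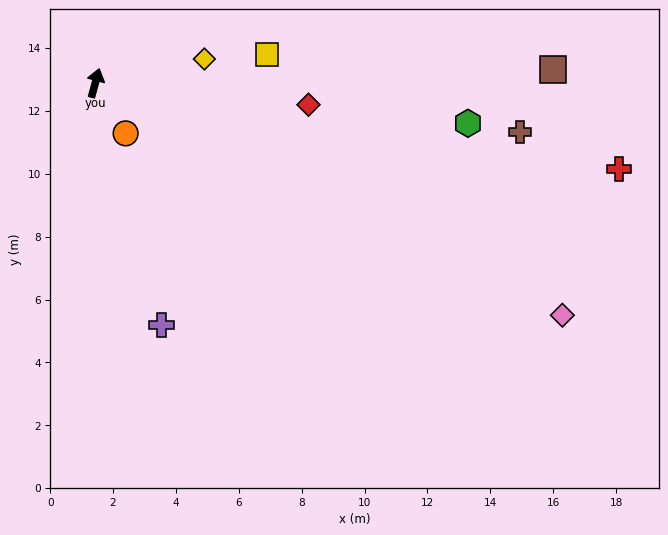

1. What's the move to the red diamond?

turn right 81°, forward 6.8 m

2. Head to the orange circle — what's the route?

turn right 134°, forward 1.9 m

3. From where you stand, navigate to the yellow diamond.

turn right 62°, forward 3.6 m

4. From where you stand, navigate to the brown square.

turn right 73°, forward 14.6 m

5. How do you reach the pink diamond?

turn right 101°, forward 16.6 m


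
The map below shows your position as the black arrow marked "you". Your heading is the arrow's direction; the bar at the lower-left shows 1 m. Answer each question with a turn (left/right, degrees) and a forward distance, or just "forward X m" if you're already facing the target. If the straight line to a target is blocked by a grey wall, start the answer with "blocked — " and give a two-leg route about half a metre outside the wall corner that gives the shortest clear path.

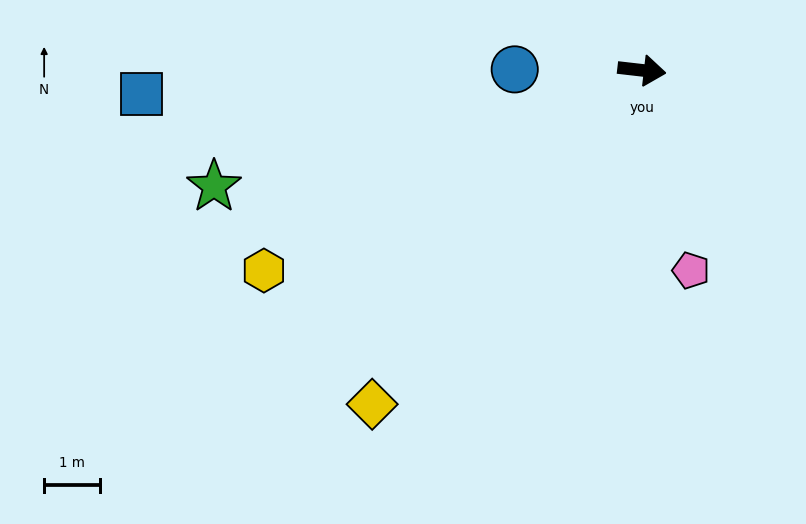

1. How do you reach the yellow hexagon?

turn right 146°, forward 7.7 m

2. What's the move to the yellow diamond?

turn right 122°, forward 7.7 m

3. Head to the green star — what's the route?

turn right 158°, forward 8.0 m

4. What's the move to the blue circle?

turn right 174°, forward 2.3 m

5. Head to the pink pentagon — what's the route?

turn right 70°, forward 3.7 m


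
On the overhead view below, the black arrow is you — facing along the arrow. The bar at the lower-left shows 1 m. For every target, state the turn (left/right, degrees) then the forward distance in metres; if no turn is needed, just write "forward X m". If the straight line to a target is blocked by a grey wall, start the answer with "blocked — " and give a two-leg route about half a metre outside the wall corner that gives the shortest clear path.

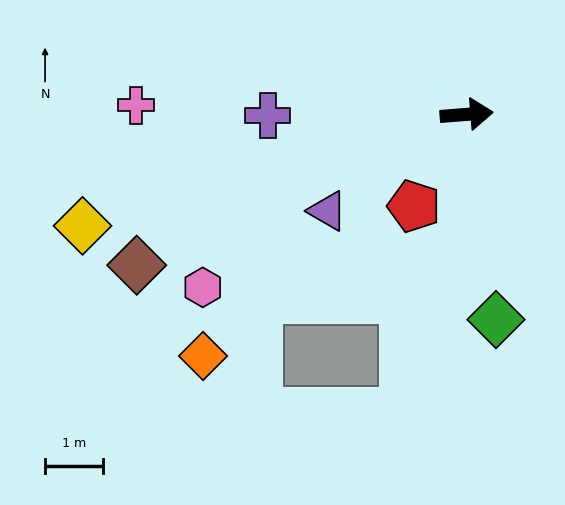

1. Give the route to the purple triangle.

turn right 150°, forward 2.9 m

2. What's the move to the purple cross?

turn left 176°, forward 3.4 m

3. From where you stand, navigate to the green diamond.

turn right 86°, forward 3.6 m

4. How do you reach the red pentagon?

turn right 124°, forward 1.8 m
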